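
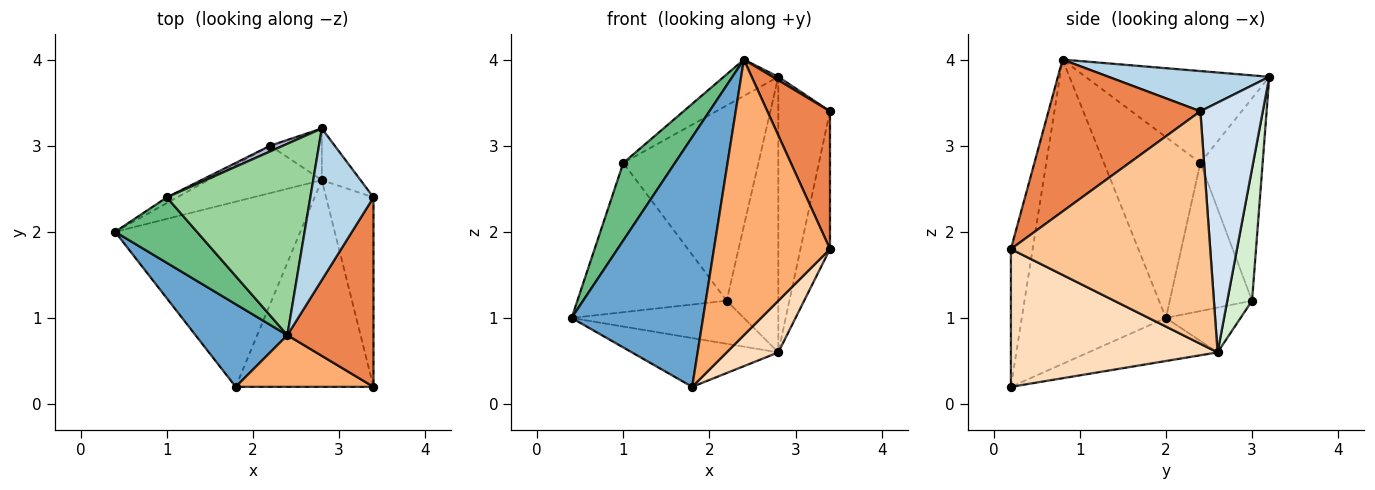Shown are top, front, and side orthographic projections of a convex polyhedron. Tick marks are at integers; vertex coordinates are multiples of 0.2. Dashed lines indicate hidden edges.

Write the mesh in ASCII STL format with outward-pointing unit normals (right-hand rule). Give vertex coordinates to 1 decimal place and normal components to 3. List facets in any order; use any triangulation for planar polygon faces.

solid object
 facet normal -0.721 -0.658 0.218
  outer loop
   vertex 2.4 0.8 4.0
   vertex 0.4 2.0 1.0
   vertex 1.8 0.2 0.2
  endloop
 endfacet
 facet normal -0.219 0.249 -0.943
  outer loop
   vertex 2.8 2.6 0.6
   vertex 1.8 0.2 0.2
   vertex 0.4 2.0 1.0
  endloop
 endfacet
 facet normal 0.537 -0.019 0.844
  outer loop
   vertex 2.8 3.2 3.8
   vertex 2.4 0.8 4.0
   vertex 3.4 2.4 3.4
  endloop
 endfacet
 facet normal 0.765 0.633 -0.119
  outer loop
   vertex 2.8 3.2 3.8
   vertex 3.4 2.4 3.4
   vertex 2.8 2.6 0.6
  endloop
 endfacet
 facet normal 0.819 -0.338 0.464
  outer loop
   vertex 3.4 0.2 1.8
   vertex 3.4 2.4 3.4
   vertex 2.4 0.8 4.0
  endloop
 endfacet
 facet normal -0.181 -0.967 0.181
  outer loop
   vertex 3.4 0.2 1.8
   vertex 2.4 0.8 4.0
   vertex 1.8 0.2 0.2
  endloop
 endfacet
 facet normal 0.970 0.144 -0.198
  outer loop
   vertex 3.4 0.2 1.8
   vertex 2.8 2.6 0.6
   vertex 3.4 2.4 3.4
  endloop
 endfacet
 facet normal 0.696 -0.174 -0.696
  outer loop
   vertex 3.4 0.2 1.8
   vertex 1.8 0.2 0.2
   vertex 2.8 2.6 0.6
  endloop
 endfacet
 facet normal -0.819 -0.439 0.370
  outer loop
   vertex 1.0 2.4 2.8
   vertex 0.4 2.0 1.0
   vertex 2.4 0.8 4.0
  endloop
 endfacet
 facet normal -0.532 0.158 0.832
  outer loop
   vertex 1.0 2.4 2.8
   vertex 2.4 0.8 4.0
   vertex 2.8 3.2 3.8
  endloop
 endfacet
 facet normal -0.280 0.646 -0.710
  outer loop
   vertex 2.2 3.0 1.2
   vertex 2.8 2.6 0.6
   vertex 0.4 2.0 1.0
  endloop
 endfacet
 facet normal 0.426 0.889 -0.167
  outer loop
   vertex 2.2 3.0 1.2
   vertex 2.8 3.2 3.8
   vertex 2.8 2.6 0.6
  endloop
 endfacet
 facet normal -0.483 0.875 -0.034
  outer loop
   vertex 2.2 3.0 1.2
   vertex 0.4 2.0 1.0
   vertex 1.0 2.4 2.8
  endloop
 endfacet
 facet normal -0.418 0.908 0.027
  outer loop
   vertex 2.2 3.0 1.2
   vertex 1.0 2.4 2.8
   vertex 2.8 3.2 3.8
  endloop
 endfacet
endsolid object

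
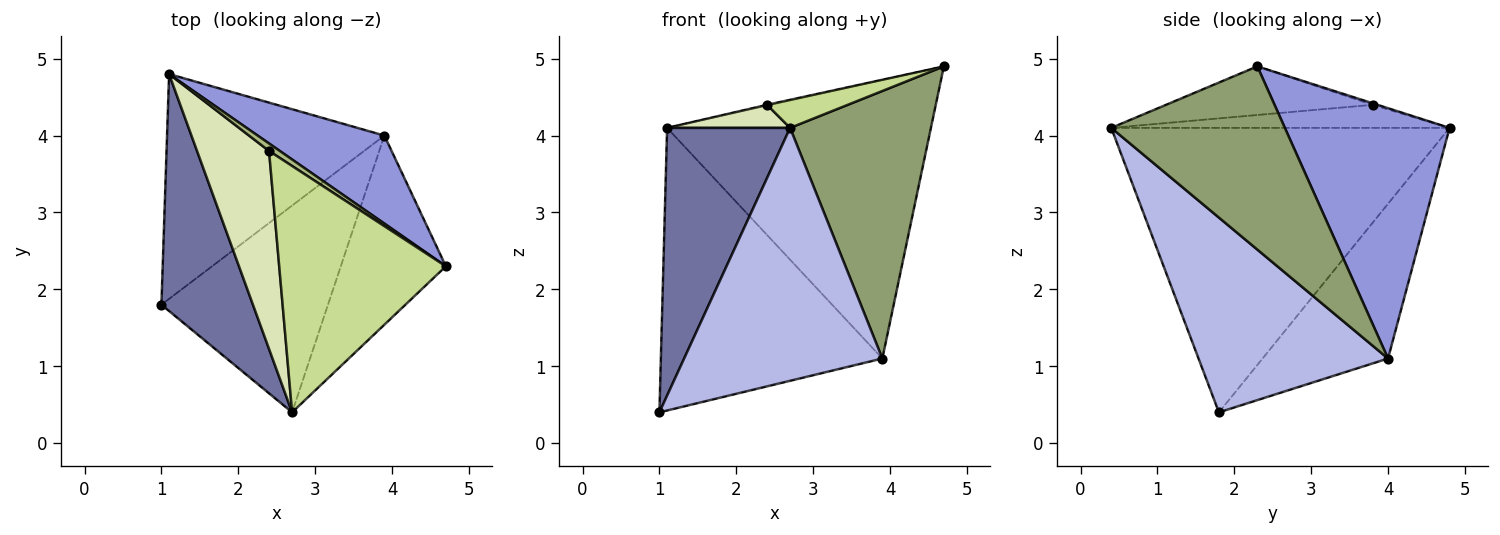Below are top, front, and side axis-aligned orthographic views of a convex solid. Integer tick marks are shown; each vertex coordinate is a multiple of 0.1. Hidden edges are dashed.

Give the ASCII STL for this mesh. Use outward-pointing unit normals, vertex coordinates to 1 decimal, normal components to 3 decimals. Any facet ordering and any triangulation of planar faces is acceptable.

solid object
 facet normal -0.900 -0.327 0.290
  outer loop
   vertex 2.7 0.4 4.1
   vertex 1.1 4.8 4.1
   vertex 1.0 1.8 0.4
  endloop
 endfacet
 facet normal -0.405 0.715 -0.569
  outer loop
   vertex 3.9 4.0 1.1
   vertex 1.0 1.8 0.4
   vertex 1.1 4.8 4.1
  endloop
 endfacet
 facet normal 0.511 0.819 0.259
  outer loop
   vertex 3.9 4.0 1.1
   vertex 1.1 4.8 4.1
   vertex 4.7 2.3 4.9
  endloop
 endfacet
 facet normal 0.595 -0.622 -0.509
  outer loop
   vertex 3.9 4.0 1.1
   vertex 2.7 0.4 4.1
   vertex 1.0 1.8 0.4
  endloop
 endfacet
 facet normal 0.709 -0.575 -0.407
  outer loop
   vertex 3.9 4.0 1.1
   vertex 4.7 2.3 4.9
   vertex 2.7 0.4 4.1
  endloop
 endfacet
 facet normal -0.141 0.112 0.984
  outer loop
   vertex 2.4 3.8 4.4
   vertex 4.7 2.3 4.9
   vertex 1.1 4.8 4.1
  endloop
 endfacet
 facet normal -0.278 -0.109 0.954
  outer loop
   vertex 2.4 3.8 4.4
   vertex 2.7 0.4 4.1
   vertex 4.7 2.3 4.9
  endloop
 endfacet
 facet normal -0.303 -0.110 0.947
  outer loop
   vertex 2.4 3.8 4.4
   vertex 1.1 4.8 4.1
   vertex 2.7 0.4 4.1
  endloop
 endfacet
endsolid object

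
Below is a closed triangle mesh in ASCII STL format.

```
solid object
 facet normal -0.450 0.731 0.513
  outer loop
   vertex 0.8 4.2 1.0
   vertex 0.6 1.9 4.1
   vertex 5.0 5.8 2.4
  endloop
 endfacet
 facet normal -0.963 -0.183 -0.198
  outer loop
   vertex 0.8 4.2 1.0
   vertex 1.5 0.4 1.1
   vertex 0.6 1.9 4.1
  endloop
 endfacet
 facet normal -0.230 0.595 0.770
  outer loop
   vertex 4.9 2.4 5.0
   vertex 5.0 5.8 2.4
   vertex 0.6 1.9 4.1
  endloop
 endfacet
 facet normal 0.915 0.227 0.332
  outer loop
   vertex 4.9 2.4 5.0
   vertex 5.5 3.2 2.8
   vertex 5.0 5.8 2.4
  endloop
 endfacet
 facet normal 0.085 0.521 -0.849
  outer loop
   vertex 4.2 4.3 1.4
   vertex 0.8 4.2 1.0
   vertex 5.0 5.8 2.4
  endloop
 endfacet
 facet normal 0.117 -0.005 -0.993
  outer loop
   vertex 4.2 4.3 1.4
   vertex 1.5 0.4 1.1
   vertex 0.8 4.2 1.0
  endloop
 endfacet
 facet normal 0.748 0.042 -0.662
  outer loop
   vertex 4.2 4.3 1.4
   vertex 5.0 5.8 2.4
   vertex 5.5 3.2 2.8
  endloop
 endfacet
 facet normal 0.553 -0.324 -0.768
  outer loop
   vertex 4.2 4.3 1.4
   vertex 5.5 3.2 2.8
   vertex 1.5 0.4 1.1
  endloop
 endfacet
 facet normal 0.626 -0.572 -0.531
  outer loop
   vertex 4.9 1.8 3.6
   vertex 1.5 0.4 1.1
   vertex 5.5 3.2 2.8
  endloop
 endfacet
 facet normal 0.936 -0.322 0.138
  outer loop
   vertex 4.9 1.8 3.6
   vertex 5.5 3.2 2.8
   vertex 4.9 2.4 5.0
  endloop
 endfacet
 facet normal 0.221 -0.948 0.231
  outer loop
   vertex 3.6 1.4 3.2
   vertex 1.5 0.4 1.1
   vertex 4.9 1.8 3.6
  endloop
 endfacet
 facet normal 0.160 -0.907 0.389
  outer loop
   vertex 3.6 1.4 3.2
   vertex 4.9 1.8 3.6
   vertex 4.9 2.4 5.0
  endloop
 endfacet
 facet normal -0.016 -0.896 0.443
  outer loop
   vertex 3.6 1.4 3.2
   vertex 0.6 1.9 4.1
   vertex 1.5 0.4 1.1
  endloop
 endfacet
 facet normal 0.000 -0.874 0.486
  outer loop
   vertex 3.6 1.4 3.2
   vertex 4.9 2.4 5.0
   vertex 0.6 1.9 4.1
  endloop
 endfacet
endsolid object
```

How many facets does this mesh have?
14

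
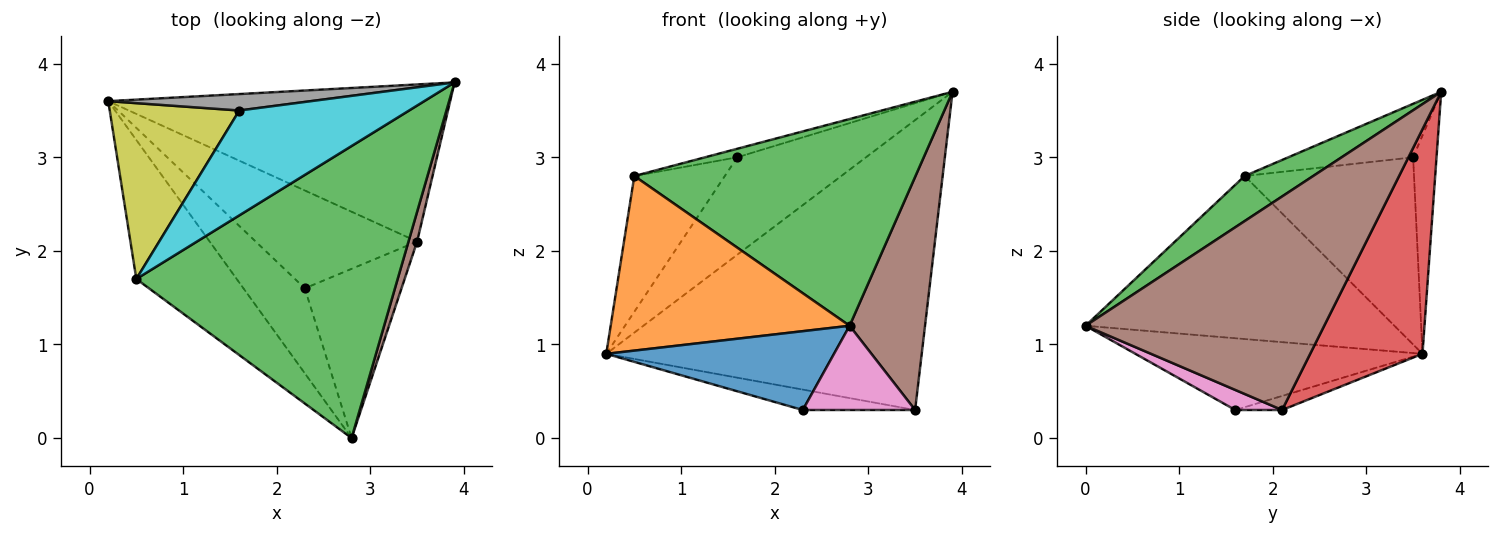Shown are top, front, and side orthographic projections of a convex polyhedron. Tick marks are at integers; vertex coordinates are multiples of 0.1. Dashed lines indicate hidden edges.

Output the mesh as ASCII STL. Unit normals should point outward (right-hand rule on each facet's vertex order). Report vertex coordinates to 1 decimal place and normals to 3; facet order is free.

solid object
 facet normal -0.651 -0.516 -0.557
  outer loop
   vertex 2.3 1.6 0.3
   vertex 2.8 0.0 1.2
   vertex 0.2 3.6 0.9
  endloop
 endfacet
 facet normal -0.711 -0.550 -0.438
  outer loop
   vertex 0.5 1.7 2.8
   vertex 0.2 3.6 0.9
   vertex 2.8 0.0 1.2
  endloop
 endfacet
 facet normal 0.139 -0.572 0.808
  outer loop
   vertex 0.5 1.7 2.8
   vertex 2.8 0.0 1.2
   vertex 3.9 3.8 3.7
  endloop
 endfacet
 facet normal 0.299 0.839 -0.455
  outer loop
   vertex 3.5 2.1 0.3
   vertex 0.2 3.6 0.9
   vertex 3.9 3.8 3.7
  endloop
 endfacet
 facet normal -0.085 0.204 -0.975
  outer loop
   vertex 3.5 2.1 0.3
   vertex 2.3 1.6 0.3
   vertex 0.2 3.6 0.9
  endloop
 endfacet
 facet normal 0.953 -0.301 0.038
  outer loop
   vertex 3.5 2.1 0.3
   vertex 3.9 3.8 3.7
   vertex 2.8 0.0 1.2
  endloop
 endfacet
 facet normal 0.183 -0.438 -0.880
  outer loop
   vertex 3.5 2.1 0.3
   vertex 2.8 0.0 1.2
   vertex 2.3 1.6 0.3
  endloop
 endfacet
 facet normal -0.176 0.971 0.164
  outer loop
   vertex 1.6 3.5 3.0
   vertex 3.9 3.8 3.7
   vertex 0.2 3.6 0.9
  endloop
 endfacet
 facet normal -0.753 0.402 0.521
  outer loop
   vertex 1.6 3.5 3.0
   vertex 0.2 3.6 0.9
   vertex 0.5 1.7 2.8
  endloop
 endfacet
 facet normal -0.300 0.077 0.951
  outer loop
   vertex 1.6 3.5 3.0
   vertex 0.5 1.7 2.8
   vertex 3.9 3.8 3.7
  endloop
 endfacet
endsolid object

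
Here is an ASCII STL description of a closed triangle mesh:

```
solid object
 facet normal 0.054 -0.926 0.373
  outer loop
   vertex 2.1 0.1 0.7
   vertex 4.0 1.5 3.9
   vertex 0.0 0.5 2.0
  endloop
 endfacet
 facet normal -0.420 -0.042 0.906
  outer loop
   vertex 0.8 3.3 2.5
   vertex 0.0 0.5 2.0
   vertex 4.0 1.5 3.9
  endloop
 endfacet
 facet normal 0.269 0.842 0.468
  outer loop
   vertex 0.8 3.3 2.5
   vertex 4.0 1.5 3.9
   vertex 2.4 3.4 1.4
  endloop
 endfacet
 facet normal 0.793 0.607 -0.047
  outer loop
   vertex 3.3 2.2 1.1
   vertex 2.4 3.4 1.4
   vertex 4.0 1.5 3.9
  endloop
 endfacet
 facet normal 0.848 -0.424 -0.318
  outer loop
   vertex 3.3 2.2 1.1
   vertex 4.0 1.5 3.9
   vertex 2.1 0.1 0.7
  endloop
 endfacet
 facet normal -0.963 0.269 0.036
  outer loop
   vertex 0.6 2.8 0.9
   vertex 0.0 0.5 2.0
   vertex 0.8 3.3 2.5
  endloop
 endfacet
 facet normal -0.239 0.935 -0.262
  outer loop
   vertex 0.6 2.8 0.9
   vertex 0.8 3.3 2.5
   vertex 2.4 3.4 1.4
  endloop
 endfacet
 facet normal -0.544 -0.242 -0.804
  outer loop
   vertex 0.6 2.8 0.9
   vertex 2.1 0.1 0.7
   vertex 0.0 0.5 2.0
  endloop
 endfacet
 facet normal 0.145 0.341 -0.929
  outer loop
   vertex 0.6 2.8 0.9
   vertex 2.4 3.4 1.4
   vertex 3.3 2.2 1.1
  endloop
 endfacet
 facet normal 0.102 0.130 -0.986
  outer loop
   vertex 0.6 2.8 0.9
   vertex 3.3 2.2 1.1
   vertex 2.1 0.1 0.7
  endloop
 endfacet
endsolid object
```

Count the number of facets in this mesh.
10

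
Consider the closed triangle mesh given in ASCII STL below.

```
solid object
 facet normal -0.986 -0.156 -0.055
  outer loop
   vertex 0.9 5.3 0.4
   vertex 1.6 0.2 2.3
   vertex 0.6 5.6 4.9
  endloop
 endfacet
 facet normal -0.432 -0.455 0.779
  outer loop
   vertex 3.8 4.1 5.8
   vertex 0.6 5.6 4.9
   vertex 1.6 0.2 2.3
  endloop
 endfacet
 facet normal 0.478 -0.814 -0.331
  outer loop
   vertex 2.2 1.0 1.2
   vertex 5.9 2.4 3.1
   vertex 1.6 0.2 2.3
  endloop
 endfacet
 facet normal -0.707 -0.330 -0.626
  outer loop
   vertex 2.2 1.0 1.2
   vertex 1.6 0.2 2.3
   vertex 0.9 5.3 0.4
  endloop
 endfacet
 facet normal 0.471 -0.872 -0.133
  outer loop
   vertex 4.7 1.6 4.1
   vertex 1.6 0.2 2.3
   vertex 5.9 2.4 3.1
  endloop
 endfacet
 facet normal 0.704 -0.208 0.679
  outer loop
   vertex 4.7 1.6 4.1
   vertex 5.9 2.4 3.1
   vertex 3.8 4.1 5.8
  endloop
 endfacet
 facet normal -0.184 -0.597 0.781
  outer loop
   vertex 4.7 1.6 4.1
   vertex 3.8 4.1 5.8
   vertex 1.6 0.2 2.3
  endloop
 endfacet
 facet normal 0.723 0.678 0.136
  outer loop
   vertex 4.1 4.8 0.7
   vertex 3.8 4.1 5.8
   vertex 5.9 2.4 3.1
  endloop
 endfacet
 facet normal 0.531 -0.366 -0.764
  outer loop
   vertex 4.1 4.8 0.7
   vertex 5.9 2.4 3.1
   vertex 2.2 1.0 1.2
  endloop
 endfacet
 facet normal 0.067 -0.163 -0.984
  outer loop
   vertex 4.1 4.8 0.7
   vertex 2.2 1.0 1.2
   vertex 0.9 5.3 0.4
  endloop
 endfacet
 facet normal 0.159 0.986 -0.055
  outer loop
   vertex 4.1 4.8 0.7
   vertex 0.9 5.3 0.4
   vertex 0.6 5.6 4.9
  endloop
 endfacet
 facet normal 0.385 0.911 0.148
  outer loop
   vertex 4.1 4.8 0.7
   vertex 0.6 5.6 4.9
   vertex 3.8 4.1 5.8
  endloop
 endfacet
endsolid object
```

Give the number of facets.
12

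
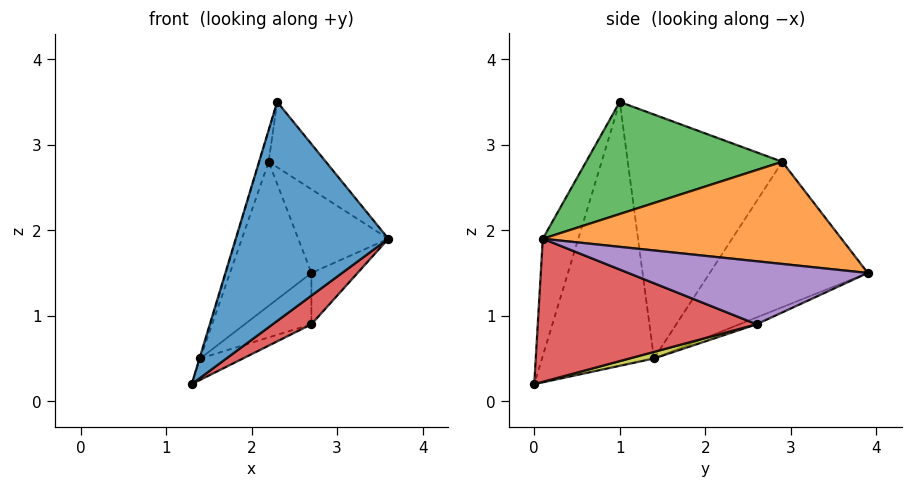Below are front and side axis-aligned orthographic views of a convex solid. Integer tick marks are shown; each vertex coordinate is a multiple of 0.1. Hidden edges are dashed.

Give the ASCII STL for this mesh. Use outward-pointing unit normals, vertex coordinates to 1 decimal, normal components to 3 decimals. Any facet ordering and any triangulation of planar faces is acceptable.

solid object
 facet normal -0.213 -0.915 0.342
  outer loop
   vertex 2.3 1.0 3.5
   vertex 1.3 0.0 0.2
   vertex 3.6 0.1 1.9
  endloop
 endfacet
 facet normal 0.824 0.249 0.508
  outer loop
   vertex 2.2 2.9 2.8
   vertex 3.6 0.1 1.9
   vertex 2.7 3.9 1.5
  endloop
 endfacet
 facet normal 0.815 0.238 0.529
  outer loop
   vertex 2.2 2.9 2.8
   vertex 2.3 1.0 3.5
   vertex 3.6 0.1 1.9
  endloop
 endfacet
 facet normal 0.594 -0.105 -0.798
  outer loop
   vertex 2.7 2.6 0.9
   vertex 3.6 0.1 1.9
   vertex 1.3 0.0 0.2
  endloop
 endfacet
 facet normal 0.908 0.175 -0.380
  outer loop
   vertex 2.7 2.6 0.9
   vertex 2.7 3.9 1.5
   vertex 3.6 0.1 1.9
  endloop
 endfacet
 facet normal -0.958 0.007 0.288
  outer loop
   vertex 1.4 1.4 0.5
   vertex 1.3 0.0 0.2
   vertex 2.3 1.0 3.5
  endloop
 endfacet
 facet normal -0.954 0.058 0.294
  outer loop
   vertex 1.4 1.4 0.5
   vertex 2.3 1.0 3.5
   vertex 2.2 2.9 2.8
  endloop
 endfacet
 facet normal -0.889 0.458 0.010
  outer loop
   vertex 1.4 1.4 0.5
   vertex 2.2 2.9 2.8
   vertex 2.7 3.9 1.5
  endloop
 endfacet
 facet normal 0.114 0.200 -0.973
  outer loop
   vertex 1.4 1.4 0.5
   vertex 2.7 2.6 0.9
   vertex 1.3 0.0 0.2
  endloop
 endfacet
 facet normal -0.107 0.417 -0.903
  outer loop
   vertex 1.4 1.4 0.5
   vertex 2.7 3.9 1.5
   vertex 2.7 2.6 0.9
  endloop
 endfacet
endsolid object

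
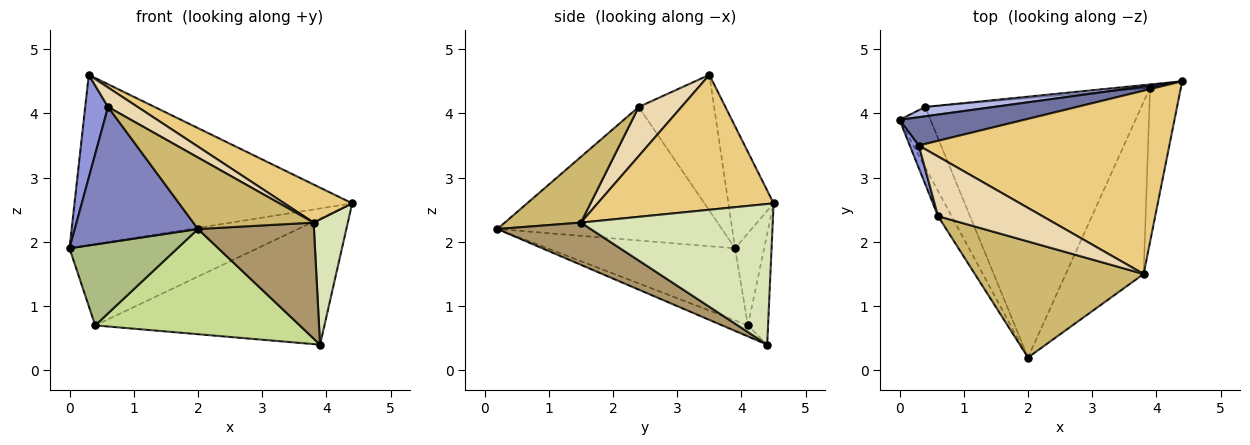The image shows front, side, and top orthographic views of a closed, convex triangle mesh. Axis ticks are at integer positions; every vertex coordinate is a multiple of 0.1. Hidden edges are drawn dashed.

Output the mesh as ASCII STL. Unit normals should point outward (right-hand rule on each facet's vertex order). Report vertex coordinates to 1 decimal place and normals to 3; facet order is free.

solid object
 facet normal -0.159 0.974 0.162
  outer loop
   vertex 0.3 3.5 4.6
   vertex 4.4 4.5 2.6
   vertex 0.0 3.9 1.9
  endloop
 endfacet
 facet normal -0.873 -0.479 -0.089
  outer loop
   vertex 0.6 2.4 4.1
   vertex 0.0 3.9 1.9
   vertex 2.0 0.2 2.2
  endloop
 endfacet
 facet normal -0.955 -0.289 0.063
  outer loop
   vertex 0.6 2.4 4.1
   vertex 0.3 3.5 4.6
   vertex 0.0 3.9 1.9
  endloop
 endfacet
 facet normal -0.152 0.982 0.113
  outer loop
   vertex 0.4 4.1 0.7
   vertex 0.0 3.9 1.9
   vertex 4.4 4.5 2.6
  endloop
 endfacet
 facet normal -0.088 0.996 -0.025
  outer loop
   vertex 0.4 4.1 0.7
   vertex 4.4 4.5 2.6
   vertex 3.9 4.4 0.4
  endloop
 endfacet
 facet normal -0.812 -0.467 -0.349
  outer loop
   vertex 0.4 4.1 0.7
   vertex 2.0 0.2 2.2
   vertex 0.0 3.9 1.9
  endloop
 endfacet
 facet normal -0.047 -0.375 -0.926
  outer loop
   vertex 0.4 4.1 0.7
   vertex 3.9 4.4 0.4
   vertex 2.0 0.2 2.2
  endloop
 endfacet
 facet normal 0.962 -0.171 -0.211
  outer loop
   vertex 3.8 1.5 2.3
   vertex 3.9 4.4 0.4
   vertex 4.4 4.5 2.6
  endloop
 endfacet
 facet normal 0.410 -0.510 -0.756
  outer loop
   vertex 3.8 1.5 2.3
   vertex 2.0 0.2 2.2
   vertex 3.9 4.4 0.4
  endloop
 endfacet
 facet normal 0.315 -0.498 0.808
  outer loop
   vertex 3.8 1.5 2.3
   vertex 0.6 2.4 4.1
   vertex 2.0 0.2 2.2
  endloop
 endfacet
 facet normal 0.466 -0.180 0.866
  outer loop
   vertex 3.8 1.5 2.3
   vertex 4.4 4.5 2.6
   vertex 0.3 3.5 4.6
  endloop
 endfacet
 facet normal 0.409 -0.283 0.868
  outer loop
   vertex 3.8 1.5 2.3
   vertex 0.3 3.5 4.6
   vertex 0.6 2.4 4.1
  endloop
 endfacet
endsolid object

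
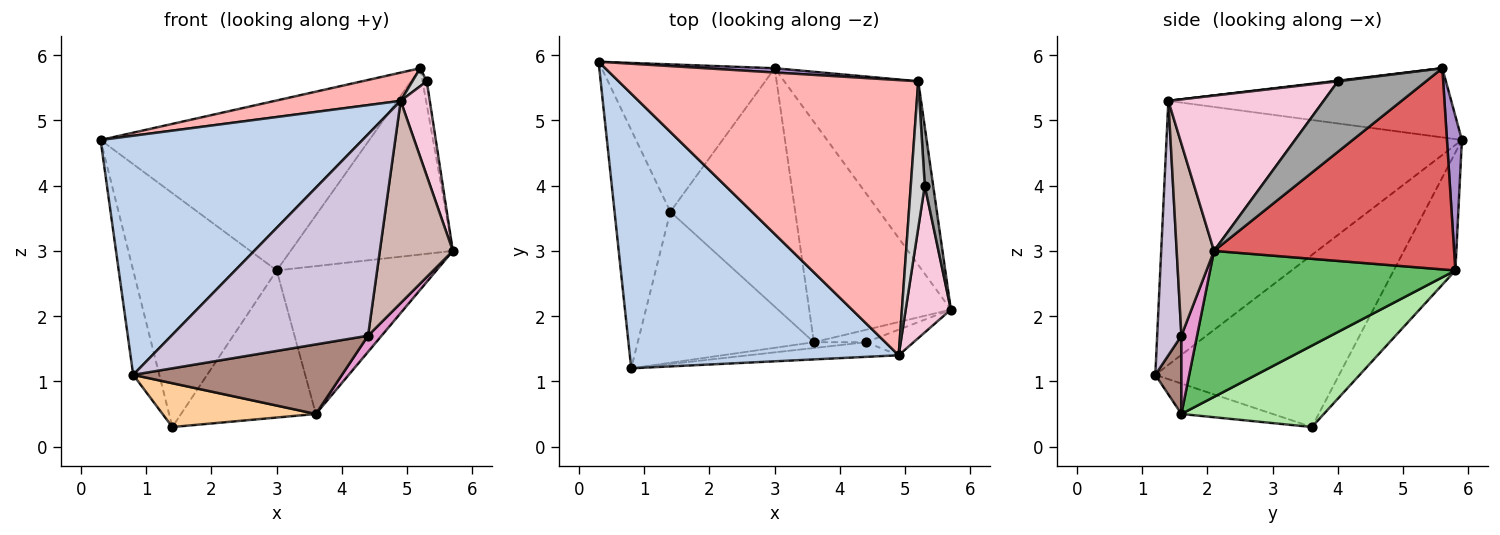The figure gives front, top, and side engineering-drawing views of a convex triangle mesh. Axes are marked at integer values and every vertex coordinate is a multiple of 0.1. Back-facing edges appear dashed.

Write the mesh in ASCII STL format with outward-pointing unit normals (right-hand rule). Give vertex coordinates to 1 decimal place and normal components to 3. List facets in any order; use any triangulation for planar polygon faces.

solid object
 facet normal -0.943 0.134 -0.306
  outer loop
   vertex 1.4 3.6 0.3
   vertex 0.8 1.2 1.1
   vertex 0.3 5.9 4.7
  endloop
 endfacet
 facet normal -0.595 -0.528 0.606
  outer loop
   vertex 4.9 1.4 5.3
   vertex 0.3 5.9 4.7
   vertex 0.8 1.2 1.1
  endloop
 endfacet
 facet normal -0.342 0.795 -0.501
  outer loop
   vertex 3.0 5.8 2.7
   vertex 1.4 3.6 0.3
   vertex 0.3 5.9 4.7
  endloop
 endfacet
 facet normal -0.164 -0.275 -0.947
  outer loop
   vertex 3.6 1.6 0.5
   vertex 0.8 1.2 1.1
   vertex 1.4 3.6 0.3
  endloop
 endfacet
 facet normal 0.650 0.423 -0.631
  outer loop
   vertex 3.6 1.6 0.5
   vertex 3.0 5.8 2.7
   vertex 5.7 2.1 3.0
  endloop
 endfacet
 facet normal 0.485 0.459 -0.744
  outer loop
   vertex 3.6 1.6 0.5
   vertex 1.4 3.6 0.3
   vertex 3.0 5.8 2.7
  endloop
 endfacet
 facet normal 0.725 0.490 -0.483
  outer loop
   vertex 5.2 5.6 5.8
   vertex 5.7 2.1 3.0
   vertex 3.0 5.8 2.7
  endloop
 endfacet
 facet normal -0.224 -0.099 0.970
  outer loop
   vertex 5.2 5.6 5.8
   vertex 0.3 5.9 4.7
   vertex 4.9 1.4 5.3
  endloop
 endfacet
 facet normal 0.055 0.998 0.025
  outer loop
   vertex 5.2 5.6 5.8
   vertex 3.0 5.8 2.7
   vertex 0.3 5.9 4.7
  endloop
 endfacet
 facet normal 0.122 -0.990 -0.072
  outer loop
   vertex 4.4 1.6 1.7
   vertex 4.9 1.4 5.3
   vertex 0.8 1.2 1.1
  endloop
 endfacet
 facet normal 0.124 -0.989 -0.082
  outer loop
   vertex 4.4 1.6 1.7
   vertex 0.8 1.2 1.1
   vertex 3.6 1.6 0.5
  endloop
 endfacet
 facet normal 0.452 -0.885 -0.112
  outer loop
   vertex 4.4 1.6 1.7
   vertex 5.7 2.1 3.0
   vertex 4.9 1.4 5.3
  endloop
 endfacet
 facet normal 0.675 -0.585 -0.450
  outer loop
   vertex 4.4 1.6 1.7
   vertex 3.6 1.6 0.5
   vertex 5.7 2.1 3.0
  endloop
 endfacet
 facet normal 0.945 -0.177 0.275
  outer loop
   vertex 5.3 4.0 5.6
   vertex 4.9 1.4 5.3
   vertex 5.7 2.1 3.0
  endloop
 endfacet
 facet normal 0.992 0.047 0.118
  outer loop
   vertex 5.3 4.0 5.6
   vertex 5.7 2.1 3.0
   vertex 5.2 5.6 5.8
  endloop
 endfacet
 facet normal 0.044 -0.121 0.992
  outer loop
   vertex 5.3 4.0 5.6
   vertex 5.2 5.6 5.8
   vertex 4.9 1.4 5.3
  endloop
 endfacet
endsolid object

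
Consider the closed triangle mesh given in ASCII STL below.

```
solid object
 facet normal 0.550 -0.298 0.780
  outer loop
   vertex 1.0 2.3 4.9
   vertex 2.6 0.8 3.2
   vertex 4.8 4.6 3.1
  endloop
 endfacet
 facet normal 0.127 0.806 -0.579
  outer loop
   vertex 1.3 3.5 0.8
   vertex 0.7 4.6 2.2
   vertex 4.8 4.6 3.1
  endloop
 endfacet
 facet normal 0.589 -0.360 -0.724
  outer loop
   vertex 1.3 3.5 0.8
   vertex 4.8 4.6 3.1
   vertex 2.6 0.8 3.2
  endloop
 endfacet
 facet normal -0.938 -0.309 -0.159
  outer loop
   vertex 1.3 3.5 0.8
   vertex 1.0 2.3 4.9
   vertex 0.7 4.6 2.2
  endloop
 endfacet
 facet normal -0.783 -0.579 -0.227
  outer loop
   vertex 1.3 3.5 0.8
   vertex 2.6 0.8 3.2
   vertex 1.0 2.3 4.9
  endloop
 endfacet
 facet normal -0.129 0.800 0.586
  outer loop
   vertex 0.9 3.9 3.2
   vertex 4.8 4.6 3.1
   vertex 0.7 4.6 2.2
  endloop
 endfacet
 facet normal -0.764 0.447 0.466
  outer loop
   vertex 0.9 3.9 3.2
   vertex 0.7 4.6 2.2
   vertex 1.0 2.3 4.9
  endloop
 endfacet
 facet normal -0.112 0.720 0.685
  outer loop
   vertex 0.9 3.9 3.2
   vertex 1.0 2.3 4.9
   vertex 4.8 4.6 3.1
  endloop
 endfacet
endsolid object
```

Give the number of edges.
12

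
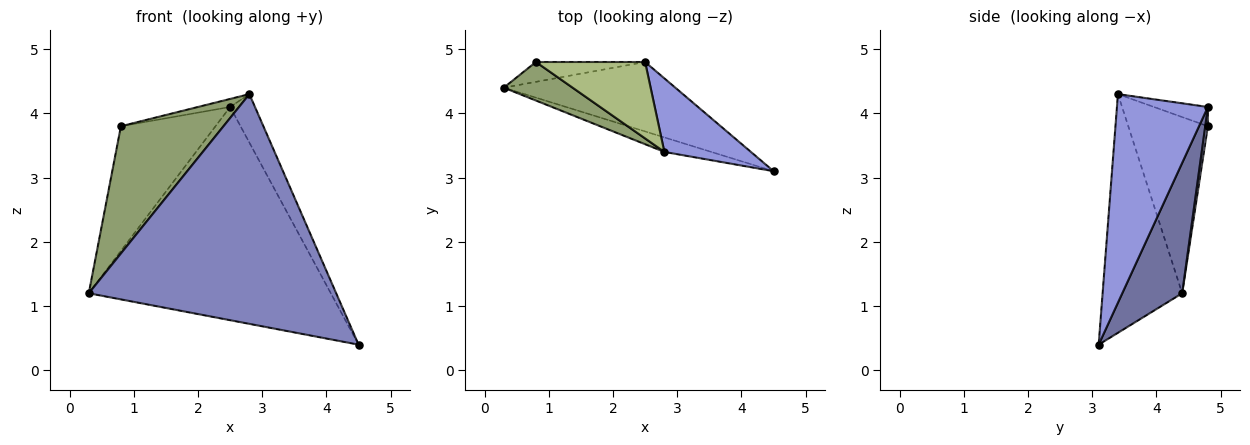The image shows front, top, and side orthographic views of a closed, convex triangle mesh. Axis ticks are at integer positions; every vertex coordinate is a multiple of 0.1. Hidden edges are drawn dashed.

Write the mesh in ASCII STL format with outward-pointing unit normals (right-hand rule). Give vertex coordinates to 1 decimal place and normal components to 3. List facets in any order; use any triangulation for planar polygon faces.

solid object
 facet normal 0.229 0.926 -0.301
  outer loop
   vertex 2.5 4.8 4.1
   vertex 4.5 3.1 0.4
   vertex 0.3 4.4 1.2
  endloop
 endfacet
 facet normal -0.306 -0.950 -0.060
  outer loop
   vertex 2.8 3.4 4.3
   vertex 0.3 4.4 1.2
   vertex 4.5 3.1 0.4
  endloop
 endfacet
 facet normal 0.896 0.245 0.372
  outer loop
   vertex 2.8 3.4 4.3
   vertex 4.5 3.1 0.4
   vertex 2.5 4.8 4.1
  endloop
 endfacet
 facet normal 0.028 0.987 -0.157
  outer loop
   vertex 0.8 4.8 3.8
   vertex 2.5 4.8 4.1
   vertex 0.3 4.4 1.2
  endloop
 endfacet
 facet normal -0.596 -0.768 0.233
  outer loop
   vertex 0.8 4.8 3.8
   vertex 0.3 4.4 1.2
   vertex 2.8 3.4 4.3
  endloop
 endfacet
 facet normal -0.173 0.103 0.980
  outer loop
   vertex 0.8 4.8 3.8
   vertex 2.8 3.4 4.3
   vertex 2.5 4.8 4.1
  endloop
 endfacet
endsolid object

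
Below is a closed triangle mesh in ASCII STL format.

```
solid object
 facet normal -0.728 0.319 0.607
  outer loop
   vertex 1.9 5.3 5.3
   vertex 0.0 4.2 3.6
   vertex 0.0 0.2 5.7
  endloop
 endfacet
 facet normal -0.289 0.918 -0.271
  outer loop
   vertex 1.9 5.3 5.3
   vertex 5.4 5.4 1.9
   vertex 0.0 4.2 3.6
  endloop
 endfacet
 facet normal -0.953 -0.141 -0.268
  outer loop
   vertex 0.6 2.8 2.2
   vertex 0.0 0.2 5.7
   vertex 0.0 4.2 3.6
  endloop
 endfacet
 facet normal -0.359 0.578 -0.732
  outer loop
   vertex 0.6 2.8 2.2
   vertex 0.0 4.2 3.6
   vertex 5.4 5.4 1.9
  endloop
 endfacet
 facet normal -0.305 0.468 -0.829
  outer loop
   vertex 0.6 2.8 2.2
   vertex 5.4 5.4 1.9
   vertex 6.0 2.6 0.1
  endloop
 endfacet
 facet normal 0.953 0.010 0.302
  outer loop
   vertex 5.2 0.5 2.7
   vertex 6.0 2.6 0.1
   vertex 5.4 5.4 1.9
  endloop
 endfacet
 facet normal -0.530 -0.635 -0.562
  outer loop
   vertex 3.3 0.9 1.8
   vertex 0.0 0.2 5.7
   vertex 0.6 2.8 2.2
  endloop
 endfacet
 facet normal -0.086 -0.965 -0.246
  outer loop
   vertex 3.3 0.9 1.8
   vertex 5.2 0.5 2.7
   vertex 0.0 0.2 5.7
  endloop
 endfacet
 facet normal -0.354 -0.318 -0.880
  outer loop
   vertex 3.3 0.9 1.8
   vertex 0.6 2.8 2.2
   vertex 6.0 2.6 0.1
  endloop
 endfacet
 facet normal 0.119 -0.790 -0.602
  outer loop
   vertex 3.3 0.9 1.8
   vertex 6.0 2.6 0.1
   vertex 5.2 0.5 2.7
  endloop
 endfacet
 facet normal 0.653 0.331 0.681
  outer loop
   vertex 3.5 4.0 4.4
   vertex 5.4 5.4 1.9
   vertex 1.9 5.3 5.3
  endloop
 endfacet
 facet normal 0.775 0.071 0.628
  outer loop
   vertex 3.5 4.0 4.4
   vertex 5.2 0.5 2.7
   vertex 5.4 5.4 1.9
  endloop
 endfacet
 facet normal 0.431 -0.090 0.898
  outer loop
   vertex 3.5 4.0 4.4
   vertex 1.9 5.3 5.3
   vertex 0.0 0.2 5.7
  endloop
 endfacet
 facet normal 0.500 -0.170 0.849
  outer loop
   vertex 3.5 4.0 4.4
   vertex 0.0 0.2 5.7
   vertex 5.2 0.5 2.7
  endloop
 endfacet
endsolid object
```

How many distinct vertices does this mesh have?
9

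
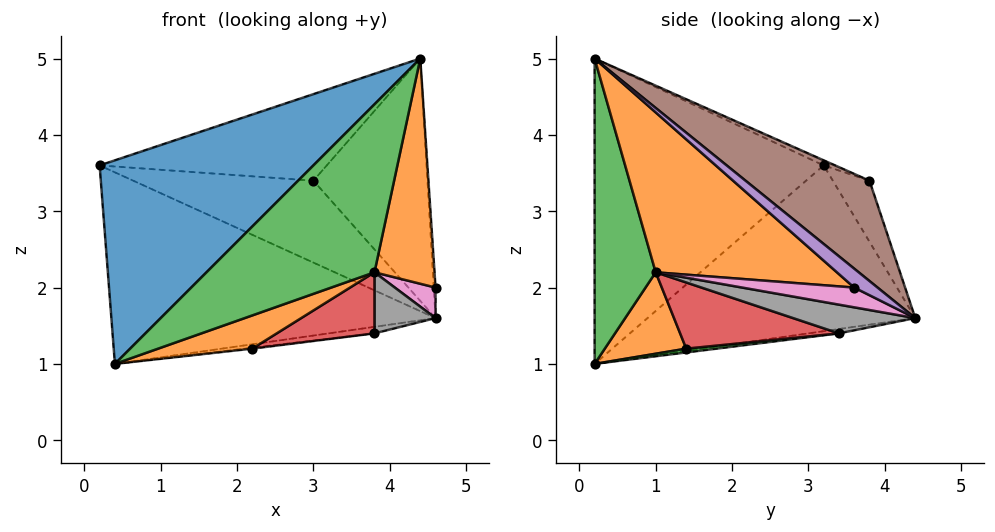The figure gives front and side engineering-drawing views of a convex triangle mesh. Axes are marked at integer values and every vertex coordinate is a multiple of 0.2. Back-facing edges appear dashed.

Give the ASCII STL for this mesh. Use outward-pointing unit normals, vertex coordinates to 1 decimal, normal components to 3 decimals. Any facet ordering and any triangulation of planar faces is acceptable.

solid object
 facet normal -0.590 -0.551 0.590
  outer loop
   vertex 0.4 0.2 1.0
   vertex 4.4 0.2 5.0
   vertex 0.2 3.2 3.6
  endloop
 endfacet
 facet normal 0.911 -0.302 -0.281
  outer loop
   vertex 3.8 1.0 2.2
   vertex 4.6 3.6 2.0
   vertex 4.4 0.2 5.0
  endloop
 endfacet
 facet normal 0.323 -0.889 -0.323
  outer loop
   vertex 3.8 1.0 2.2
   vertex 4.4 0.2 5.0
   vertex 0.4 0.2 1.0
  endloop
 endfacet
 facet normal -0.020 0.400 0.917
  outer loop
   vertex 3.0 3.8 3.4
   vertex 0.2 3.2 3.6
   vertex 4.4 0.2 5.0
  endloop
 endfacet
 facet normal 0.986 0.076 0.152
  outer loop
   vertex 4.6 4.4 1.6
   vertex 4.4 0.2 5.0
   vertex 4.6 3.6 2.0
  endloop
 endfacet
 facet normal 0.552 0.508 0.661
  outer loop
   vertex 4.6 4.4 1.6
   vertex 3.0 3.8 3.4
   vertex 4.4 0.2 5.0
  endloop
 endfacet
 facet normal 0.776 -0.282 -0.564
  outer loop
   vertex 4.6 4.4 1.6
   vertex 4.6 3.6 2.0
   vertex 3.8 1.0 2.2
  endloop
 endfacet
 facet normal 0.535 -0.267 -0.802
  outer loop
   vertex 4.6 4.4 1.6
   vertex 3.8 1.0 2.2
   vertex 3.8 3.4 1.4
  endloop
 endfacet
 facet normal -0.197 0.969 0.148
  outer loop
   vertex 4.6 4.4 1.6
   vertex 0.2 3.2 3.6
   vertex 3.0 3.8 3.4
  endloop
 endfacet
 facet normal -0.464 0.562 -0.684
  outer loop
   vertex 4.6 4.4 1.6
   vertex 0.4 0.2 1.0
   vertex 0.2 3.2 3.6
  endloop
 endfacet
 facet normal -0.254 0.381 -0.889
  outer loop
   vertex 4.6 4.4 1.6
   vertex 3.8 3.4 1.4
   vertex 0.4 0.2 1.0
  endloop
 endfacet
 facet normal 0.390 -0.450 -0.803
  outer loop
   vertex 2.2 1.4 1.2
   vertex 3.8 1.0 2.2
   vertex 0.4 0.2 1.0
  endloop
 endfacet
 facet normal 0.095 0.024 -0.995
  outer loop
   vertex 2.2 1.4 1.2
   vertex 0.4 0.2 1.0
   vertex 3.8 3.4 1.4
  endloop
 endfacet
 facet normal 0.457 -0.281 -0.844
  outer loop
   vertex 2.2 1.4 1.2
   vertex 3.8 3.4 1.4
   vertex 3.8 1.0 2.2
  endloop
 endfacet
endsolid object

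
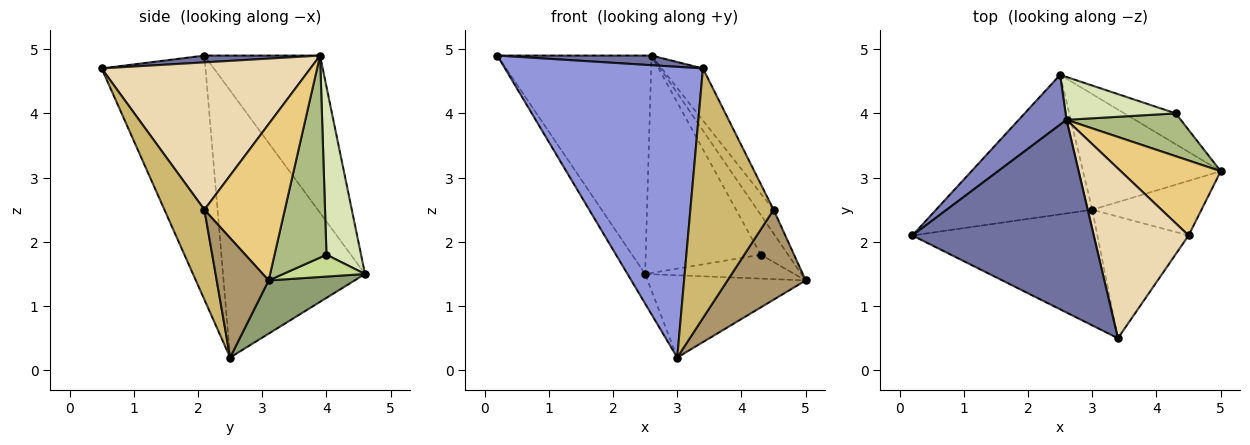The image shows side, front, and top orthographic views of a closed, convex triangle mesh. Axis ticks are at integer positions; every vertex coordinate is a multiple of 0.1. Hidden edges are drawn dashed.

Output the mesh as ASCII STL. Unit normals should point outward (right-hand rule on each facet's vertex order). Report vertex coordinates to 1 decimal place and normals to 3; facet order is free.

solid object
 facet normal 0.037 -0.050 0.998
  outer loop
   vertex 2.6 3.9 4.9
   vertex 0.2 2.1 4.9
   vertex 3.4 0.5 4.7
  endloop
 endfacet
 facet normal -0.590 0.787 0.179
  outer loop
   vertex 2.5 4.6 1.5
   vertex 0.2 2.1 4.9
   vertex 2.6 3.9 4.9
  endloop
 endfacet
 facet normal -0.438 -0.835 -0.332
  outer loop
   vertex 3.0 2.5 0.2
   vertex 3.4 0.5 4.7
   vertex 0.2 2.1 4.9
  endloop
 endfacet
 facet normal -0.858 0.107 -0.502
  outer loop
   vertex 3.0 2.5 0.2
   vertex 0.2 2.1 4.9
   vertex 2.5 4.6 1.5
  endloop
 endfacet
 facet normal 0.301 0.553 -0.777
  outer loop
   vertex 3.0 2.5 0.2
   vertex 2.5 4.6 1.5
   vertex 5.0 3.1 1.4
  endloop
 endfacet
 facet normal 0.791 0.417 0.447
  outer loop
   vertex 4.3 4.0 1.8
   vertex 2.6 3.9 4.9
   vertex 5.0 3.1 1.4
  endloop
 endfacet
 facet normal 0.318 0.581 -0.749
  outer loop
   vertex 4.3 4.0 1.8
   vertex 5.0 3.1 1.4
   vertex 2.5 4.6 1.5
  endloop
 endfacet
 facet normal 0.283 0.941 0.185
  outer loop
   vertex 4.3 4.0 1.8
   vertex 2.5 4.6 1.5
   vertex 2.6 3.9 4.9
  endloop
 endfacet
 facet normal 0.494 -0.743 -0.451
  outer loop
   vertex 4.5 2.1 2.5
   vertex 3.0 2.5 0.2
   vertex 5.0 3.1 1.4
  endloop
 endfacet
 facet normal 0.396 -0.825 -0.402
  outer loop
   vertex 4.5 2.1 2.5
   vertex 3.4 0.5 4.7
   vertex 3.0 2.5 0.2
  endloop
 endfacet
 facet normal 0.830 0.169 0.531
  outer loop
   vertex 4.5 2.1 2.5
   vertex 5.0 3.1 1.4
   vertex 2.6 3.9 4.9
  endloop
 endfacet
 facet normal 0.830 0.164 0.534
  outer loop
   vertex 4.5 2.1 2.5
   vertex 2.6 3.9 4.9
   vertex 3.4 0.5 4.7
  endloop
 endfacet
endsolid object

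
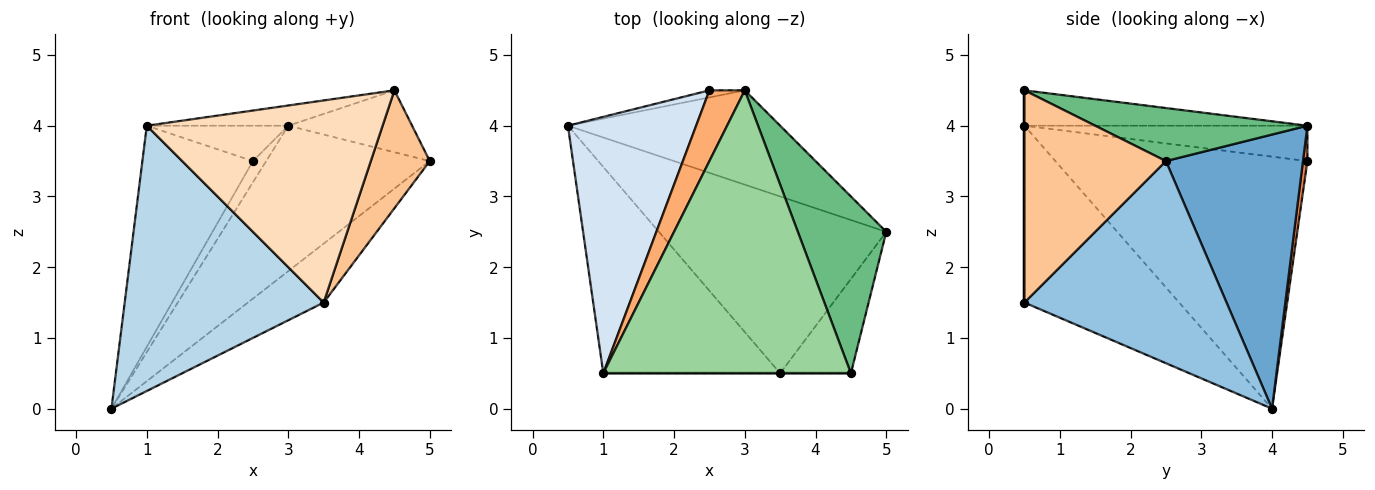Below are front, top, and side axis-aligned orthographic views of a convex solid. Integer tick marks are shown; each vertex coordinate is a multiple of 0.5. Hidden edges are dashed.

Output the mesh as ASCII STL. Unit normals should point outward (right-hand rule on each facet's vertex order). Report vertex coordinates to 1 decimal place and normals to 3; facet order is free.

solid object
 facet normal 0.575 0.686 -0.445
  outer loop
   vertex 3.0 4.5 4.0
   vertex 5.0 2.5 3.5
   vertex 0.5 4.0 0.0
  endloop
 endfacet
 facet normal 0.645 0.242 -0.725
  outer loop
   vertex 3.5 0.5 1.5
   vertex 0.5 4.0 0.0
   vertex 5.0 2.5 3.5
  endloop
 endfacet
 facet normal -0.523 -0.673 -0.523
  outer loop
   vertex 3.5 0.5 1.5
   vertex 1.0 0.5 4.0
   vertex 0.5 4.0 0.0
  endloop
 endfacet
 facet normal -0.830 0.364 0.422
  outer loop
   vertex 2.5 4.5 3.5
   vertex 0.5 4.0 0.0
   vertex 1.0 0.5 4.0
  endloop
 endfacet
 facet normal 0.302 0.905 -0.302
  outer loop
   vertex 2.5 4.5 3.5
   vertex 3.0 4.5 4.0
   vertex 0.5 4.0 0.0
  endloop
 endfacet
 facet normal -0.667 0.333 0.667
  outer loop
   vertex 2.5 4.5 3.5
   vertex 1.0 0.5 4.0
   vertex 3.0 4.5 4.0
  endloop
 endfacet
 facet normal 0.882 -0.368 -0.294
  outer loop
   vertex 4.5 0.5 4.5
   vertex 3.5 0.5 1.5
   vertex 5.0 2.5 3.5
  endloop
 endfacet
 facet normal 0.000 -1.000 0.000
  outer loop
   vertex 4.5 0.5 4.5
   vertex 1.0 0.5 4.0
   vertex 3.5 0.5 1.5
  endloop
 endfacet
 facet normal 0.493 0.287 0.821
  outer loop
   vertex 4.5 0.5 4.5
   vertex 5.0 2.5 3.5
   vertex 3.0 4.5 4.0
  endloop
 endfacet
 facet normal -0.141 0.071 0.987
  outer loop
   vertex 4.5 0.5 4.5
   vertex 3.0 4.5 4.0
   vertex 1.0 0.5 4.0
  endloop
 endfacet
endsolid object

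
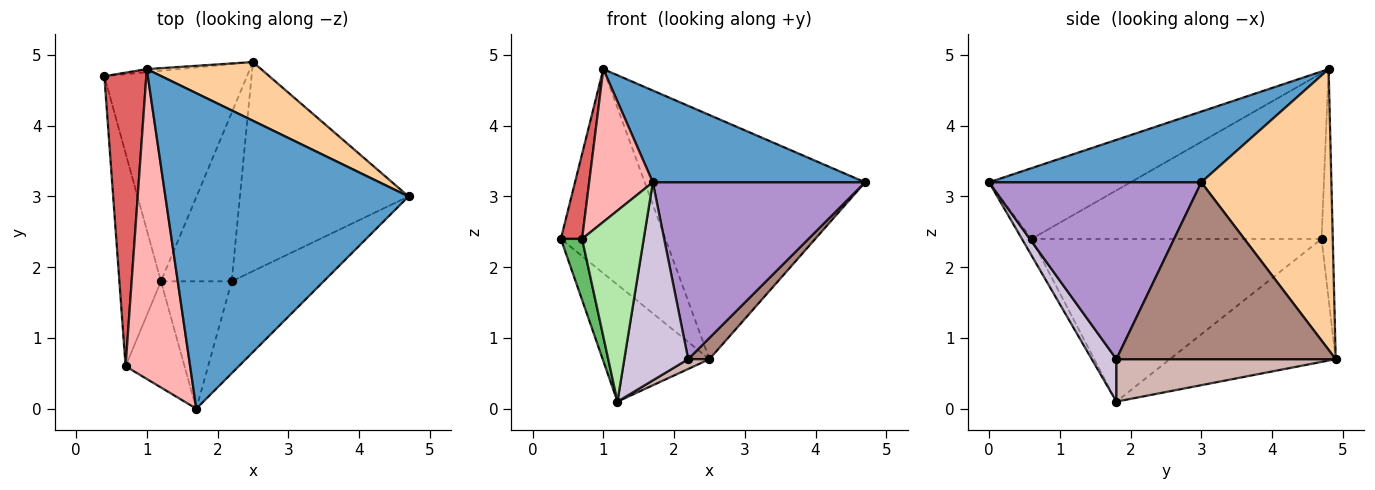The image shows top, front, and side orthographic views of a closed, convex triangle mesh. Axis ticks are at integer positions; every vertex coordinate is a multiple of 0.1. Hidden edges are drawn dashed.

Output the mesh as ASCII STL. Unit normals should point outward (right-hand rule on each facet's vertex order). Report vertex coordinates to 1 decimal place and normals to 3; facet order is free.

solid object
 facet normal 0.269 -0.269 0.925
  outer loop
   vertex 1.0 4.8 4.8
   vertex 1.7 0.0 3.2
   vertex 4.7 3.0 3.2
  endloop
 endfacet
 facet normal -0.602 0.388 -0.698
  outer loop
   vertex 2.5 4.9 0.7
   vertex 1.2 1.8 0.1
   vertex 0.4 4.7 2.4
  endloop
 endfacet
 facet normal -0.107 0.994 -0.015
  outer loop
   vertex 2.5 4.9 0.7
   vertex 0.4 4.7 2.4
   vertex 1.0 4.8 4.8
  endloop
 endfacet
 facet normal 0.498 0.843 0.203
  outer loop
   vertex 2.5 4.9 0.7
   vertex 1.0 4.8 4.8
   vertex 4.7 3.0 3.2
  endloop
 endfacet
 facet normal -0.966 -0.071 -0.247
  outer loop
   vertex 0.7 0.6 2.4
   vertex 0.4 4.7 2.4
   vertex 1.2 1.8 0.1
  endloop
 endfacet
 facet normal -0.135 -0.866 -0.481
  outer loop
   vertex 0.7 0.6 2.4
   vertex 1.2 1.8 0.1
   vertex 1.7 0.0 3.2
  endloop
 endfacet
 facet normal -0.967 -0.071 0.245
  outer loop
   vertex 0.7 0.6 2.4
   vertex 1.0 4.8 4.8
   vertex 0.4 4.7 2.4
  endloop
 endfacet
 facet normal -0.701 -0.315 0.640
  outer loop
   vertex 0.7 0.6 2.4
   vertex 1.7 0.0 3.2
   vertex 1.0 4.8 4.8
  endloop
 endfacet
 facet normal 0.664 -0.664 -0.345
  outer loop
   vertex 2.2 1.8 0.7
   vertex 4.7 3.0 3.2
   vertex 1.7 0.0 3.2
  endloop
 endfacet
 facet normal 0.309 -0.800 -0.514
  outer loop
   vertex 2.2 1.8 0.7
   vertex 1.7 0.0 3.2
   vertex 1.2 1.8 0.1
  endloop
 endfacet
 facet normal 0.722 -0.070 -0.688
  outer loop
   vertex 2.2 1.8 0.7
   vertex 2.5 4.9 0.7
   vertex 4.7 3.0 3.2
  endloop
 endfacet
 facet normal 0.514 -0.050 -0.856
  outer loop
   vertex 2.2 1.8 0.7
   vertex 1.2 1.8 0.1
   vertex 2.5 4.9 0.7
  endloop
 endfacet
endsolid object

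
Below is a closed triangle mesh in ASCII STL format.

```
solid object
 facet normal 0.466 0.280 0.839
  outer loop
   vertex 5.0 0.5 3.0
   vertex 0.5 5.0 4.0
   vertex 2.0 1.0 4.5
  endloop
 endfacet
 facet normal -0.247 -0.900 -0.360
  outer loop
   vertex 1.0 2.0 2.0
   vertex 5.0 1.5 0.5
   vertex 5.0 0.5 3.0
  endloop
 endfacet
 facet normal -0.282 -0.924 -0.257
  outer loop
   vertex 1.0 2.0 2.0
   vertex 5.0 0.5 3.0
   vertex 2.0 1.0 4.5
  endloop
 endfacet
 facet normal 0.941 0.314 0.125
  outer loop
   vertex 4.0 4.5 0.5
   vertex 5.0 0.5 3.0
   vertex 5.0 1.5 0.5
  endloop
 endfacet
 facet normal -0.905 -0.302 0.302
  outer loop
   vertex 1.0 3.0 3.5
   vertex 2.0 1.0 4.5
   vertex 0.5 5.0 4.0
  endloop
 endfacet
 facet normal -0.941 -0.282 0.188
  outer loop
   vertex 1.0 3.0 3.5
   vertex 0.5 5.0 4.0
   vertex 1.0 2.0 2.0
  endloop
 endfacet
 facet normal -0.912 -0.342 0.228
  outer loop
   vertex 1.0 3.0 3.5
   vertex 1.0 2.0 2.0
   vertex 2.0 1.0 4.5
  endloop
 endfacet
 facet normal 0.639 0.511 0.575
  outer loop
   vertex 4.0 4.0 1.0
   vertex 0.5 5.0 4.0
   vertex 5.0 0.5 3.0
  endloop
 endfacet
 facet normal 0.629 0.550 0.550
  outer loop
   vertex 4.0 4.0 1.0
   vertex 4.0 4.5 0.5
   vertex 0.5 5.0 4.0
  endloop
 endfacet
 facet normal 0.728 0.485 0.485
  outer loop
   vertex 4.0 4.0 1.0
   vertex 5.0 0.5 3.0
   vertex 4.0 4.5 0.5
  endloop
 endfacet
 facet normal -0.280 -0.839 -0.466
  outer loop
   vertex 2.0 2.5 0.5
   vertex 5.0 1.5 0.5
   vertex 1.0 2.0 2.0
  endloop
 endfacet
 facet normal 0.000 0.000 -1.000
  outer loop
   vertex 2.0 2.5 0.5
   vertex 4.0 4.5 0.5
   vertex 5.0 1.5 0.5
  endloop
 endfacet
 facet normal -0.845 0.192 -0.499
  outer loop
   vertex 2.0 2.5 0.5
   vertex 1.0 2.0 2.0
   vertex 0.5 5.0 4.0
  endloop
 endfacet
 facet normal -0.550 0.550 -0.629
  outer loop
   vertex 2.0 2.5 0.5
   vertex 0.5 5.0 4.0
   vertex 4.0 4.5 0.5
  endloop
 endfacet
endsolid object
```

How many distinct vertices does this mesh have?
9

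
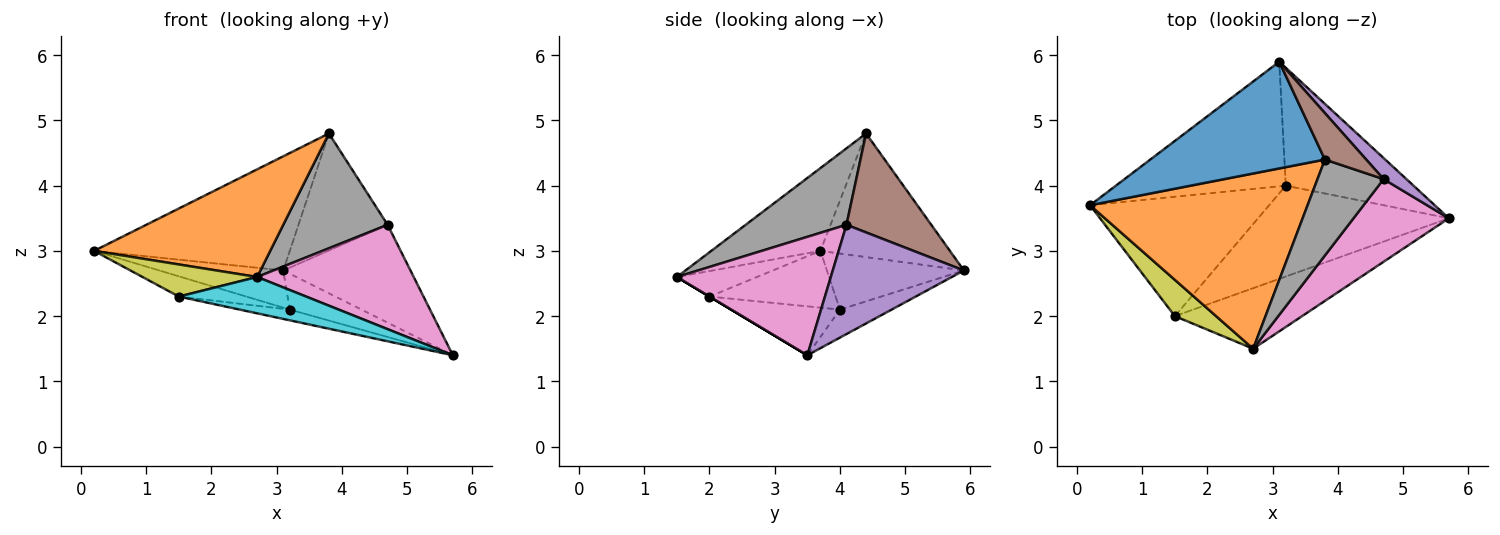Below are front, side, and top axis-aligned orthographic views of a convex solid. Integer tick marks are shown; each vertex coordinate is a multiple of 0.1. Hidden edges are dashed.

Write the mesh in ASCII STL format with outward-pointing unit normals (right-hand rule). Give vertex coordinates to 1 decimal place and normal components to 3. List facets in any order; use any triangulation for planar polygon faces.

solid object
 facet normal -0.435 0.658 0.615
  outer loop
   vertex 3.8 4.4 4.8
   vertex 3.1 5.9 2.7
   vertex 0.2 3.7 3.0
  endloop
 endfacet
 facet normal -0.308 -0.498 0.811
  outer loop
   vertex 2.7 1.5 2.6
   vertex 3.8 4.4 4.8
   vertex 0.2 3.7 3.0
  endloop
 endfacet
 facet normal -0.301 0.273 -0.914
  outer loop
   vertex 3.2 4.0 2.1
   vertex 0.2 3.7 3.0
   vertex 3.1 5.9 2.7
  endloop
 endfacet
 facet normal -0.205 0.285 -0.936
  outer loop
   vertex 3.2 4.0 2.1
   vertex 3.1 5.9 2.7
   vertex 5.7 3.5 1.4
  endloop
 endfacet
 facet normal 0.710 0.689 0.148
  outer loop
   vertex 4.7 4.1 3.4
   vertex 5.7 3.5 1.4
   vertex 3.1 5.9 2.7
  endloop
 endfacet
 facet normal 0.662 0.696 0.277
  outer loop
   vertex 4.7 4.1 3.4
   vertex 3.1 5.9 2.7
   vertex 3.8 4.4 4.8
  endloop
 endfacet
 facet normal 0.611 -0.621 0.492
  outer loop
   vertex 4.7 4.1 3.4
   vertex 2.7 1.5 2.6
   vertex 5.7 3.5 1.4
  endloop
 endfacet
 facet normal 0.596 -0.617 0.515
  outer loop
   vertex 4.7 4.1 3.4
   vertex 3.8 4.4 4.8
   vertex 2.7 1.5 2.6
  endloop
 endfacet
 facet normal -0.420 -0.601 0.679
  outer loop
   vertex 1.5 2.0 2.3
   vertex 2.7 1.5 2.6
   vertex 0.2 3.7 3.0
  endloop
 endfacet
 facet normal 0.000 -0.514 -0.857
  outer loop
   vertex 1.5 2.0 2.3
   vertex 5.7 3.5 1.4
   vertex 2.7 1.5 2.6
  endloop
 endfacet
 facet normal -0.298 0.159 -0.941
  outer loop
   vertex 1.5 2.0 2.3
   vertex 0.2 3.7 3.0
   vertex 3.2 4.0 2.1
  endloop
 endfacet
 facet normal -0.247 0.114 -0.962
  outer loop
   vertex 1.5 2.0 2.3
   vertex 3.2 4.0 2.1
   vertex 5.7 3.5 1.4
  endloop
 endfacet
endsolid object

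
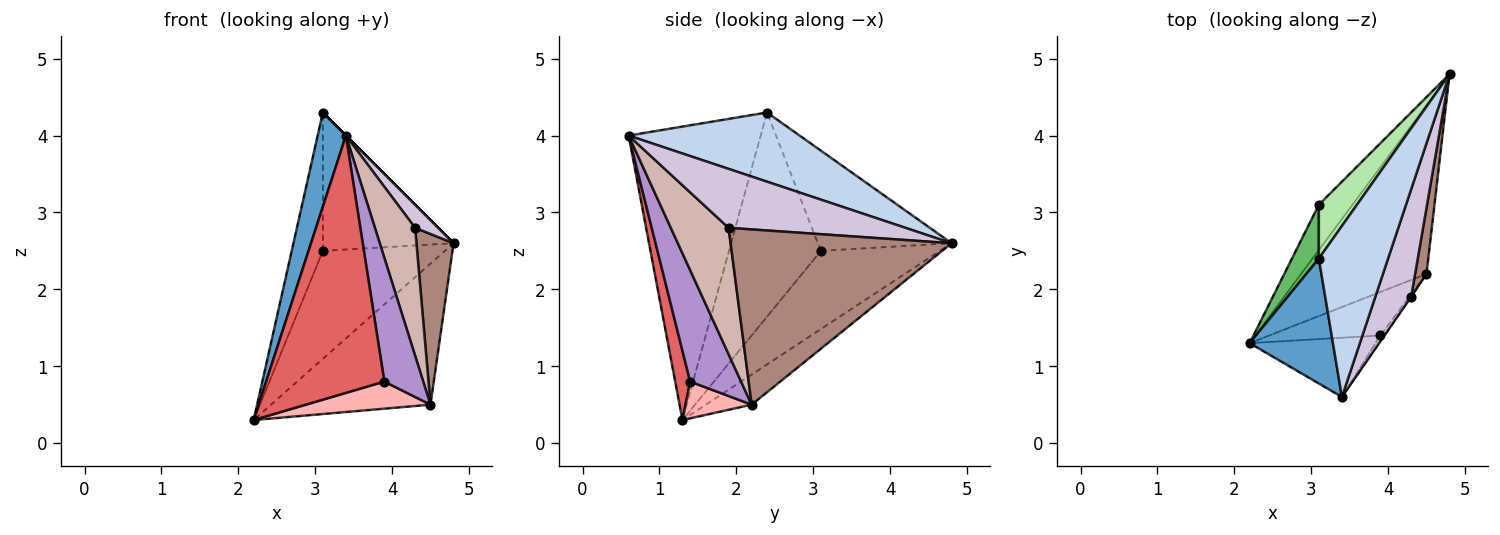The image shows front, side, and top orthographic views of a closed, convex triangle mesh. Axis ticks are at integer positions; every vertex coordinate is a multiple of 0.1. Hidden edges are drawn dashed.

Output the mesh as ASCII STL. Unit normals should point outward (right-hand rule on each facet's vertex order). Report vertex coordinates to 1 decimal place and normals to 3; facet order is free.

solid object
 facet normal -0.942 -0.202 0.267
  outer loop
   vertex 3.1 2.4 4.3
   vertex 2.2 1.3 0.3
   vertex 3.4 0.6 4.0
  endloop
 endfacet
 facet normal 0.707 0.000 0.707
  outer loop
   vertex 3.1 2.4 4.3
   vertex 3.4 0.6 4.0
   vertex 4.8 4.8 2.6
  endloop
 endfacet
 facet normal -0.181 0.631 -0.755
  outer loop
   vertex 4.5 2.2 0.5
   vertex 2.2 1.3 0.3
   vertex 4.8 4.8 2.6
  endloop
 endfacet
 facet normal -0.669 0.686 -0.287
  outer loop
   vertex 3.1 3.1 2.5
   vertex 4.8 4.8 2.6
   vertex 2.2 1.3 0.3
  endloop
 endfacet
 facet normal -0.940 0.319 0.124
  outer loop
   vertex 3.1 3.1 2.5
   vertex 2.2 1.3 0.3
   vertex 3.1 2.4 4.3
  endloop
 endfacet
 facet normal -0.690 0.675 0.262
  outer loop
   vertex 3.1 3.1 2.5
   vertex 3.1 2.4 4.3
   vertex 4.8 4.8 2.6
  endloop
 endfacet
 facet normal 0.122 -0.967 -0.223
  outer loop
   vertex 3.9 1.4 0.8
   vertex 3.4 0.6 4.0
   vertex 2.2 1.3 0.3
  endloop
 endfacet
 facet normal 0.270 -0.509 -0.817
  outer loop
   vertex 3.9 1.4 0.8
   vertex 2.2 1.3 0.3
   vertex 4.5 2.2 0.5
  endloop
 endfacet
 facet normal 0.795 -0.606 -0.027
  outer loop
   vertex 3.9 1.4 0.8
   vertex 4.5 2.2 0.5
   vertex 3.4 0.6 4.0
  endloop
 endfacet
 facet normal 0.849 -0.111 0.517
  outer loop
   vertex 4.3 1.9 2.8
   vertex 4.8 4.8 2.6
   vertex 3.4 0.6 4.0
  endloop
 endfacet
 facet normal 0.984 -0.165 0.064
  outer loop
   vertex 4.3 1.9 2.8
   vertex 4.5 2.2 0.5
   vertex 4.8 4.8 2.6
  endloop
 endfacet
 facet normal 0.821 -0.571 -0.003
  outer loop
   vertex 4.3 1.9 2.8
   vertex 3.4 0.6 4.0
   vertex 4.5 2.2 0.5
  endloop
 endfacet
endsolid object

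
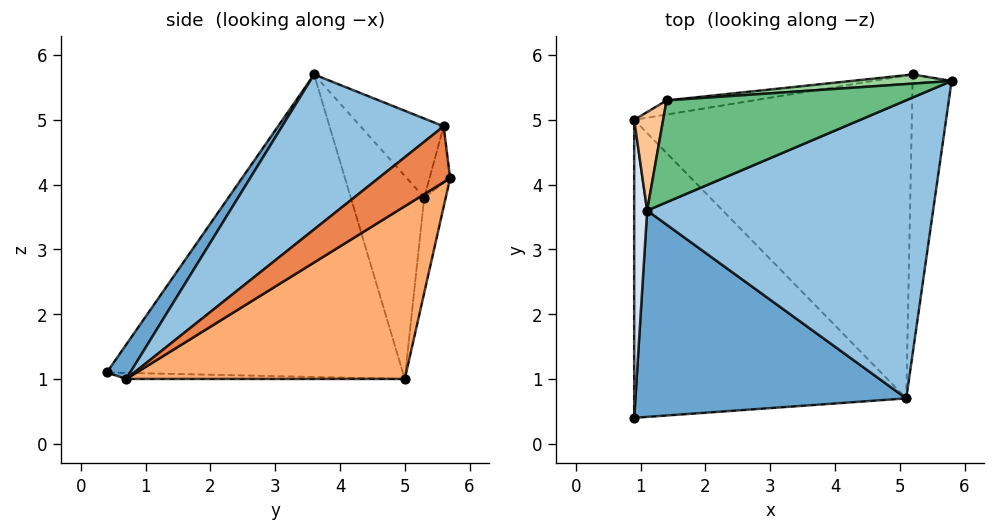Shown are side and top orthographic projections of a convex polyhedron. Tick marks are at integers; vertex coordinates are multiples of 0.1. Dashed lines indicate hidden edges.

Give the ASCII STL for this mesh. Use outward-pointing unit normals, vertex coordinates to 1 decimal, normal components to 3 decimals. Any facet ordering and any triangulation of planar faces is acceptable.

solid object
 facet normal 0.072 -0.820 0.567
  outer loop
   vertex 1.1 3.6 5.7
   vertex 0.9 0.4 1.1
   vertex 5.1 0.7 1.0
  endloop
 endfacet
 facet normal 0.378 -0.609 0.697
  outer loop
   vertex 1.1 3.6 5.7
   vertex 5.1 0.7 1.0
   vertex 5.8 5.6 4.9
  endloop
 endfacet
 facet normal -0.022 -0.022 -1.000
  outer loop
   vertex 0.9 5.0 1.0
   vertex 5.1 0.7 1.0
   vertex 0.9 0.4 1.1
  endloop
 endfacet
 facet normal -0.999 0.001 0.043
  outer loop
   vertex 0.9 5.0 1.0
   vertex 0.9 0.4 1.1
   vertex 1.1 3.6 5.7
  endloop
 endfacet
 facet normal 0.777 0.321 -0.542
  outer loop
   vertex 5.2 5.7 4.1
   vertex 5.8 5.6 4.9
   vertex 5.1 0.7 1.0
  endloop
 endfacet
 facet normal 0.469 0.458 -0.755
  outer loop
   vertex 5.2 5.7 4.1
   vertex 5.1 0.7 1.0
   vertex 0.9 5.0 1.0
  endloop
 endfacet
 facet normal -0.939 0.315 0.134
  outer loop
   vertex 1.4 5.3 3.8
   vertex 0.9 5.0 1.0
   vertex 1.1 3.6 5.7
  endloop
 endfacet
 facet normal -0.097 0.991 -0.089
  outer loop
   vertex 1.4 5.3 3.8
   vertex 5.2 5.7 4.1
   vertex 0.9 5.0 1.0
  endloop
 endfacet
 facet normal -0.209 0.745 0.633
  outer loop
   vertex 1.4 5.3 3.8
   vertex 1.1 3.6 5.7
   vertex 5.8 5.6 4.9
  endloop
 endfacet
 facet normal -0.119 0.970 0.210
  outer loop
   vertex 1.4 5.3 3.8
   vertex 5.8 5.6 4.9
   vertex 5.2 5.7 4.1
  endloop
 endfacet
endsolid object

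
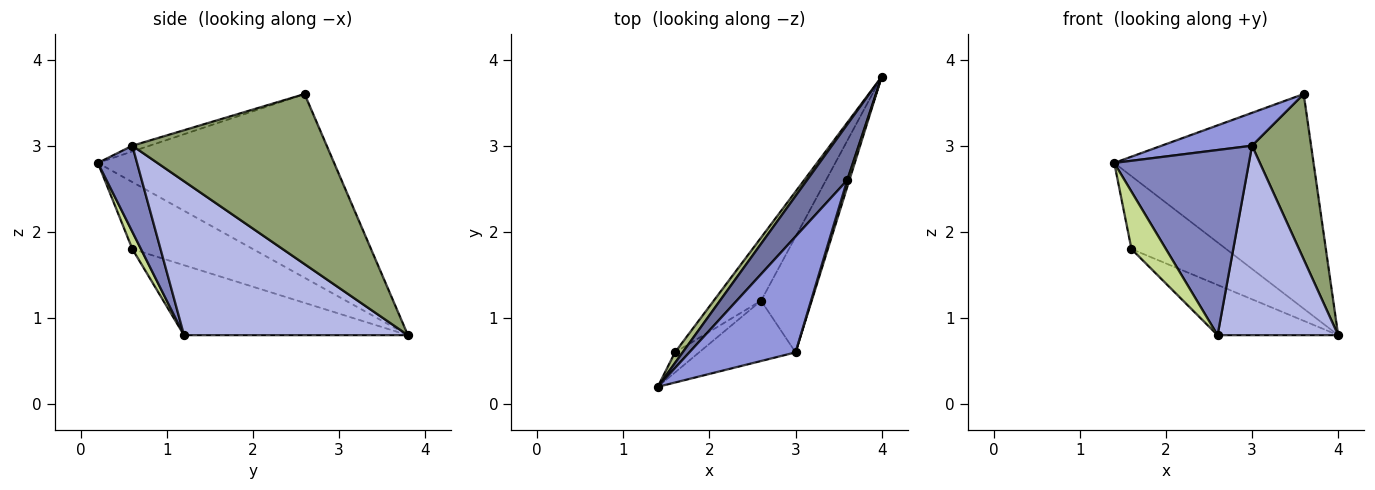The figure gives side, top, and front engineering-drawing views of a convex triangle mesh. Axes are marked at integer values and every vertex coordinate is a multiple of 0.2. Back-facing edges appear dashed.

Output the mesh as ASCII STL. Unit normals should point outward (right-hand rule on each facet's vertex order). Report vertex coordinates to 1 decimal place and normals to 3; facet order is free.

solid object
 facet normal -0.754 0.636 0.165
  outer loop
   vertex 3.6 2.6 3.6
   vertex 4.0 3.8 0.8
   vertex 1.4 0.2 2.8
  endloop
 endfacet
 facet normal 0.266 -0.917 -0.298
  outer loop
   vertex 3.0 0.6 3.0
   vertex 1.4 0.2 2.8
   vertex 2.6 1.2 0.8
  endloop
 endfacet
 facet normal -0.052 -0.273 0.961
  outer loop
   vertex 3.0 0.6 3.0
   vertex 3.6 2.6 3.6
   vertex 1.4 0.2 2.8
  endloop
 endfacet
 facet normal 0.846 -0.455 -0.278
  outer loop
   vertex 3.0 0.6 3.0
   vertex 2.6 1.2 0.8
   vertex 4.0 3.8 0.8
  endloop
 endfacet
 facet normal 0.957 -0.291 0.012
  outer loop
   vertex 3.0 0.6 3.0
   vertex 4.0 3.8 0.8
   vertex 3.6 2.6 3.6
  endloop
 endfacet
 facet normal -0.783 0.615 0.090
  outer loop
   vertex 1.6 0.6 1.8
   vertex 1.4 0.2 2.8
   vertex 4.0 3.8 0.8
  endloop
 endfacet
 facet normal 0.230 -0.919 -0.322
  outer loop
   vertex 1.6 0.6 1.8
   vertex 2.6 1.2 0.8
   vertex 1.4 0.2 2.8
  endloop
 endfacet
 facet normal -0.756 0.407 -0.512
  outer loop
   vertex 1.6 0.6 1.8
   vertex 4.0 3.8 0.8
   vertex 2.6 1.2 0.8
  endloop
 endfacet
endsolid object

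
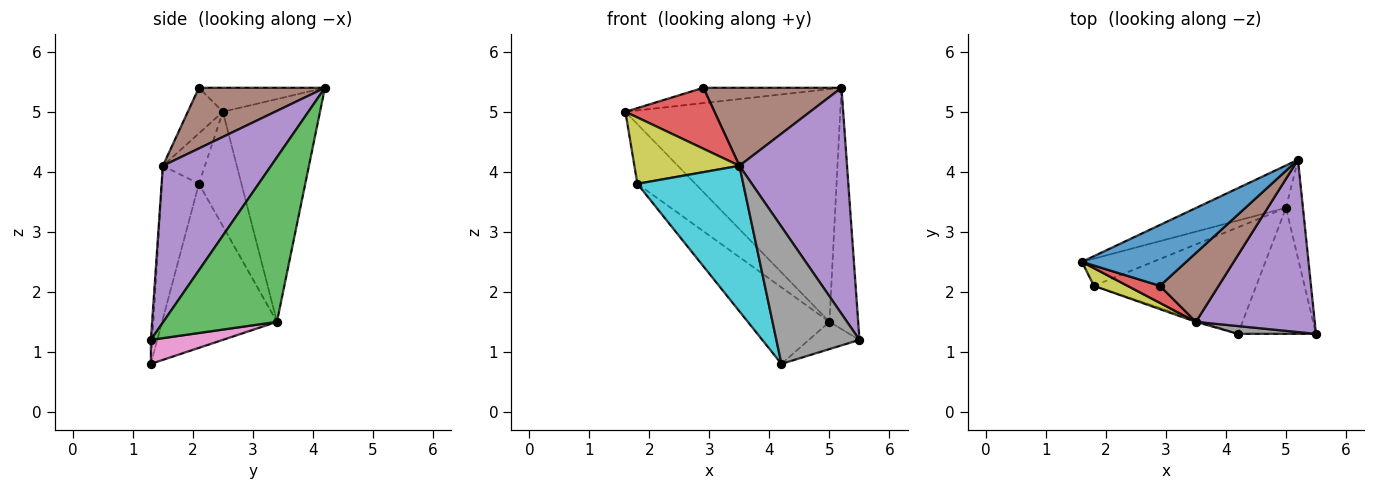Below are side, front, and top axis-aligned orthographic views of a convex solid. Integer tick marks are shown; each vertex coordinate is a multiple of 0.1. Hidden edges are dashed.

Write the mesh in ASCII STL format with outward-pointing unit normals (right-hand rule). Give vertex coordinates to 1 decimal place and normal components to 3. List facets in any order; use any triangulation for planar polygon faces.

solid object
 facet normal -0.218 0.239 0.946
  outer loop
   vertex 2.9 2.1 5.4
   vertex 5.2 4.2 5.4
   vertex 1.6 2.5 5.0
  endloop
 endfacet
 facet normal -0.406 0.899 -0.164
  outer loop
   vertex 5.0 3.4 1.5
   vertex 1.6 2.5 5.0
   vertex 5.2 4.2 5.4
  endloop
 endfacet
 facet normal 0.965 0.244 -0.100
  outer loop
   vertex 5.0 3.4 1.5
   vertex 5.2 4.2 5.4
   vertex 5.5 1.3 1.2
  endloop
 endfacet
 facet normal -0.355 -0.900 0.252
  outer loop
   vertex 3.5 1.5 4.1
   vertex 2.9 2.1 5.4
   vertex 1.6 2.5 5.0
  endloop
 endfacet
 facet normal 0.624 -0.621 0.474
  outer loop
   vertex 3.5 1.5 4.1
   vertex 5.5 1.3 1.2
   vertex 5.2 4.2 5.4
  endloop
 endfacet
 facet normal 0.565 -0.619 0.546
  outer loop
   vertex 3.5 1.5 4.1
   vertex 5.2 4.2 5.4
   vertex 2.9 2.1 5.4
  endloop
 endfacet
 facet normal 0.288 0.202 -0.936
  outer loop
   vertex 4.2 1.3 0.8
   vertex 5.0 3.4 1.5
   vertex 5.5 1.3 1.2
  endloop
 endfacet
 facet normal -0.017 -0.998 0.057
  outer loop
   vertex 4.2 1.3 0.8
   vertex 5.5 1.3 1.2
   vertex 3.5 1.5 4.1
  endloop
 endfacet
 facet normal -0.361 -0.901 0.240
  outer loop
   vertex 1.8 2.1 3.8
   vertex 3.5 1.5 4.1
   vertex 1.6 2.5 5.0
  endloop
 endfacet
 facet normal -0.331 -0.944 -0.013
  outer loop
   vertex 1.8 2.1 3.8
   vertex 4.2 1.3 0.8
   vertex 3.5 1.5 4.1
  endloop
 endfacet
 facet normal -0.555 0.757 -0.345
  outer loop
   vertex 1.8 2.1 3.8
   vertex 1.6 2.5 5.0
   vertex 5.0 3.4 1.5
  endloop
 endfacet
 facet normal -0.634 0.451 -0.628
  outer loop
   vertex 1.8 2.1 3.8
   vertex 5.0 3.4 1.5
   vertex 4.2 1.3 0.8
  endloop
 endfacet
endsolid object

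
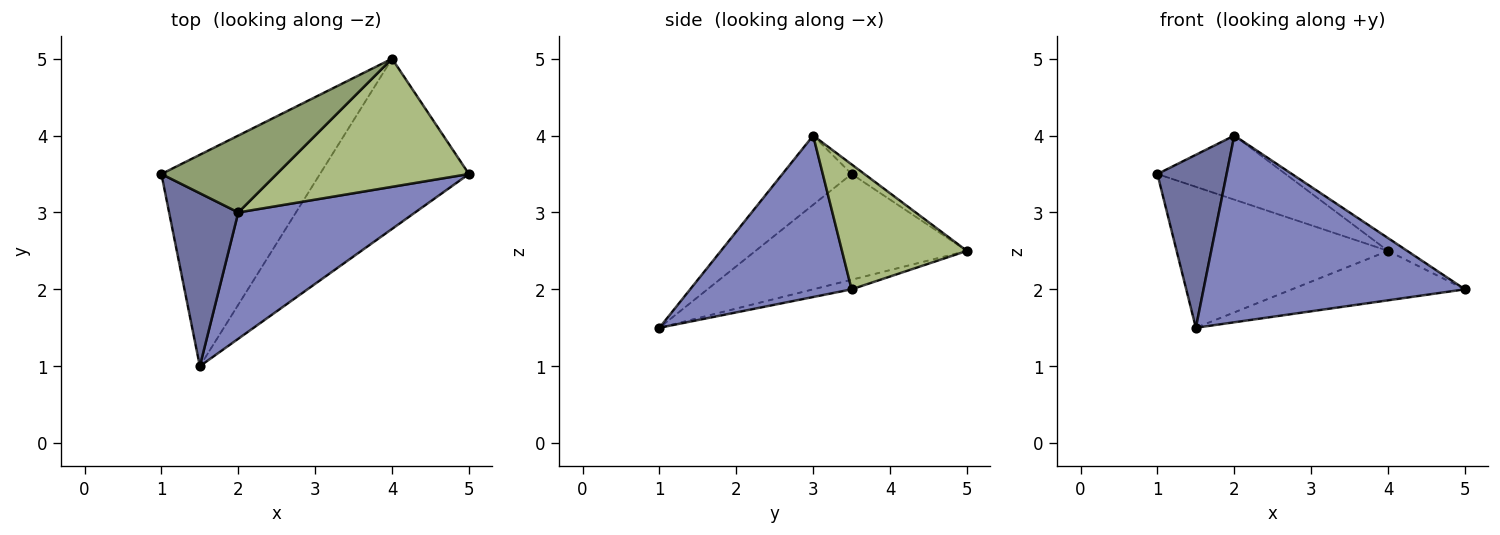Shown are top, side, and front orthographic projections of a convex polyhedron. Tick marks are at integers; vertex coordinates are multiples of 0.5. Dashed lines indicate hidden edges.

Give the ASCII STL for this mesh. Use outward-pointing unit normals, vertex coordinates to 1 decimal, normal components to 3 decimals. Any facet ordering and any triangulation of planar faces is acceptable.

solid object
 facet normal -0.577 -0.577 0.577
  outer loop
   vertex 2.0 3.0 4.0
   vertex 1.0 3.5 3.5
   vertex 1.5 1.0 1.5
  endloop
 endfacet
 facet normal 0.455 -0.737 0.499
  outer loop
   vertex 2.0 3.0 4.0
   vertex 1.5 1.0 1.5
   vertex 5.0 3.5 2.0
  endloop
 endfacet
 facet normal -0.485 0.485 -0.728
  outer loop
   vertex 4.0 5.0 2.5
   vertex 1.5 1.0 1.5
   vertex 1.0 3.5 3.5
  endloop
 endfacet
 facet normal -0.062 0.278 -0.959
  outer loop
   vertex 4.0 5.0 2.5
   vertex 5.0 3.5 2.0
   vertex 1.5 1.0 1.5
  endloop
 endfacet
 facet normal -0.064 0.639 0.767
  outer loop
   vertex 4.0 5.0 2.5
   vertex 1.0 3.5 3.5
   vertex 2.0 3.0 4.0
  endloop
 endfacet
 facet normal 0.543 0.084 0.836
  outer loop
   vertex 4.0 5.0 2.5
   vertex 2.0 3.0 4.0
   vertex 5.0 3.5 2.0
  endloop
 endfacet
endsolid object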